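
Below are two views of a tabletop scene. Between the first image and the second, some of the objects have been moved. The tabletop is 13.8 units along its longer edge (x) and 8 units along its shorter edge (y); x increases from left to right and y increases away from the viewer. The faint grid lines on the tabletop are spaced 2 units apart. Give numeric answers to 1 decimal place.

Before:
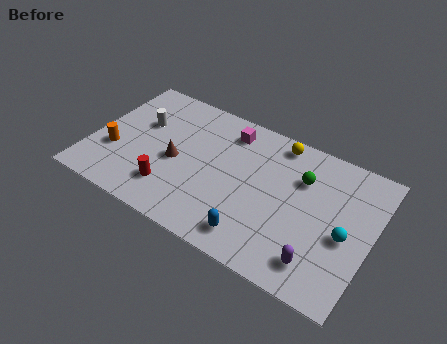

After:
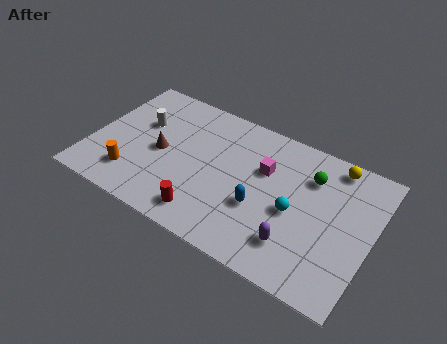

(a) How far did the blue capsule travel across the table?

1.7

The blue capsule was near (8.5, 1.3) before and (8.5, 3.0) after, so it travelled √(0.0² + 1.7²) ≈ 1.7 units.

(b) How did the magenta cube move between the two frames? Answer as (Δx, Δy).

(2.0, -1.4)

The magenta cube started near (6.4, 6.6) and ended near (8.4, 5.2).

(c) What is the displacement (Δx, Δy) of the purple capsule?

(-1.2, 0.4)

From the two frames, the purple capsule sits at roughly (11.6, 1.5) before and (10.4, 1.9) after.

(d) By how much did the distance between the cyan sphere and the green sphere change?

-0.8

Before: roughly 3.2 units apart; after: 2.4. That's 0.8 units closer together.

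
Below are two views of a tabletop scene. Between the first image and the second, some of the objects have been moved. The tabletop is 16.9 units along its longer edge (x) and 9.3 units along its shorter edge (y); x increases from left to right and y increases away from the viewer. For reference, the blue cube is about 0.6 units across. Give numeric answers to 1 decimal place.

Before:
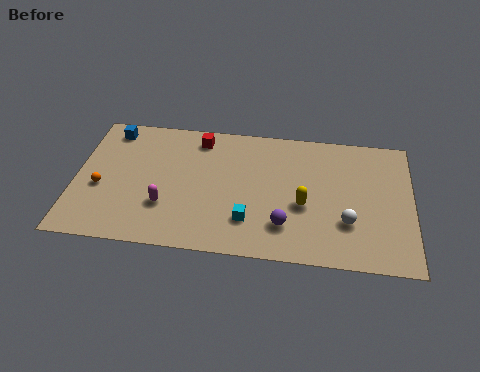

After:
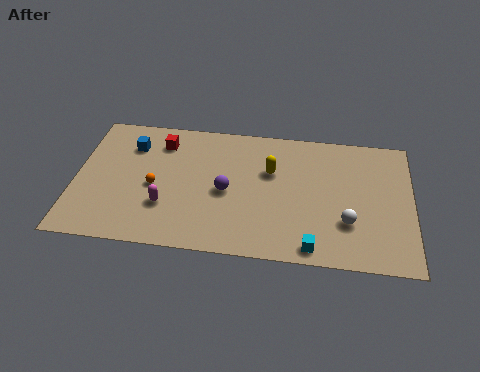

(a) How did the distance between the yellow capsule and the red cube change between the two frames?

-1.0

They were about 6.8 units apart before and 5.8 after — 1.0 units closer together.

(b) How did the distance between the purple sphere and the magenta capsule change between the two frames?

-2.7

The distance was about 6.0 in the first image and 3.3 in the second, so they moved 2.7 units closer together.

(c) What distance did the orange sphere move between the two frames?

2.7

The orange sphere moved from about (1.3, 3.8) to (4.0, 4.2), a distance of √(2.7² + 0.4²) ≈ 2.7.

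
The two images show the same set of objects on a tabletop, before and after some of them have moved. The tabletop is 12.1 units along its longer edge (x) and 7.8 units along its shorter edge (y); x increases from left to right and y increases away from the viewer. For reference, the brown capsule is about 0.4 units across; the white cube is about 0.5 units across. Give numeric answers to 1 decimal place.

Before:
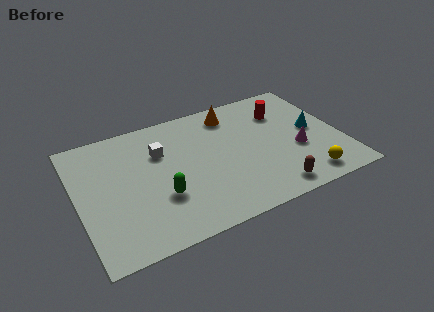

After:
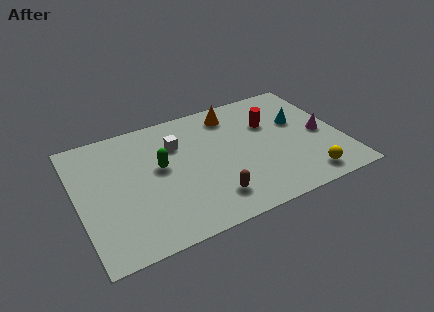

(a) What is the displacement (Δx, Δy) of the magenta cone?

(1.2, 0.6)

From the two frames, the magenta cone sits at roughly (10.0, 3.0) before and (11.2, 3.6) after.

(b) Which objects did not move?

the yellow sphere and the orange cone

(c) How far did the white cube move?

0.8

The white cube moved from about (3.9, 5.3) to (4.7, 5.5), a distance of √(0.8² + 0.2²) ≈ 0.8.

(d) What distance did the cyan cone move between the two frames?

1.0

The cyan cone moved from about (10.9, 4.0) to (10.3, 4.8), a distance of √(0.6² + 0.8²) ≈ 1.0.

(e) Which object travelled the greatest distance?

the brown capsule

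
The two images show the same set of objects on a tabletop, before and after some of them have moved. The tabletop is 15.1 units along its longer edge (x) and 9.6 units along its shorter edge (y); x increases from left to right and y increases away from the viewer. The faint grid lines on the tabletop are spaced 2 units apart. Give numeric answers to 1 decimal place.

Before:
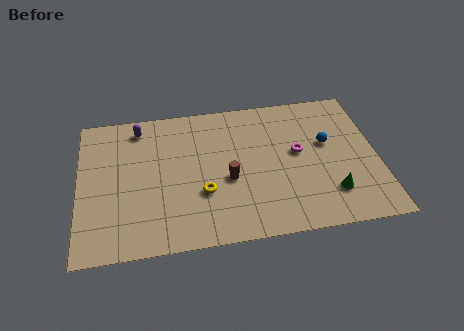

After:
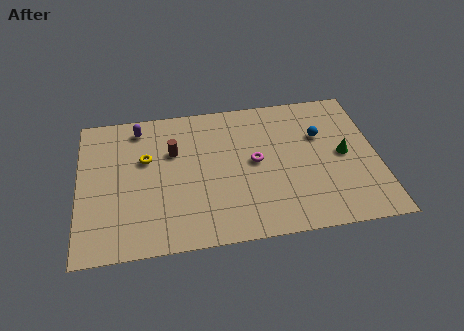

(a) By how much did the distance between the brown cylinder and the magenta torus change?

+0.5

The distance was about 3.8 in the first image and 4.3 in the second, so they moved 0.5 units further apart.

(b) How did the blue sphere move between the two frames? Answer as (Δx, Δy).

(-0.3, 0.6)

The blue sphere started near (12.6, 5.7) and ended near (12.3, 6.3).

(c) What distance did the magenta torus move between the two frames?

2.2

From (11.1, 5.3) to (8.9, 5.0), the magenta torus covered √(2.2² + 0.3²) ≈ 2.2 units.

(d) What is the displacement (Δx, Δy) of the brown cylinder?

(-2.7, 2.3)

From the two frames, the brown cylinder sits at roughly (7.5, 4.0) before and (4.8, 6.3) after.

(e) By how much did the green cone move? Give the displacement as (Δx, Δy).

(0.8, 2.5)

The green cone was at about (12.6, 2.3) and moved to about (13.4, 4.8).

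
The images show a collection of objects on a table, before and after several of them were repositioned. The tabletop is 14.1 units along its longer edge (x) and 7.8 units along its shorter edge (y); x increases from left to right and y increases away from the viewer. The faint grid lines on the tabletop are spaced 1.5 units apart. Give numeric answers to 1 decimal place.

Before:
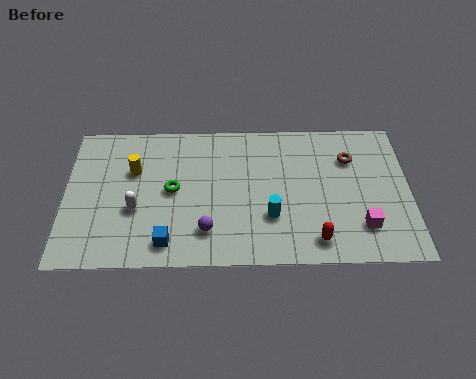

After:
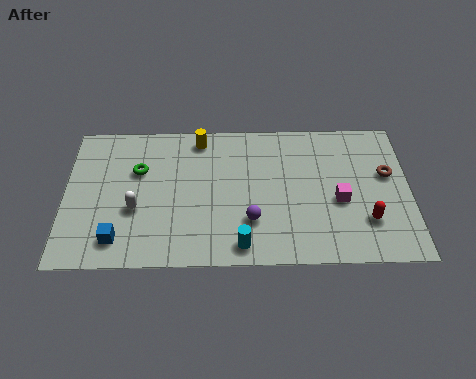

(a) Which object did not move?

the white capsule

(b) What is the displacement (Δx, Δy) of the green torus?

(-1.4, 1.1)

From the two frames, the green torus sits at roughly (4.4, 4.0) before and (3.0, 5.1) after.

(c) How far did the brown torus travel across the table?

1.7

The brown torus moved from about (11.7, 5.6) to (13.2, 4.7), a distance of √(1.5² + 0.9²) ≈ 1.7.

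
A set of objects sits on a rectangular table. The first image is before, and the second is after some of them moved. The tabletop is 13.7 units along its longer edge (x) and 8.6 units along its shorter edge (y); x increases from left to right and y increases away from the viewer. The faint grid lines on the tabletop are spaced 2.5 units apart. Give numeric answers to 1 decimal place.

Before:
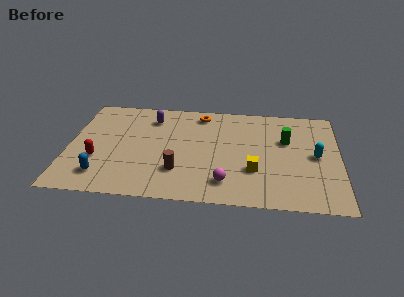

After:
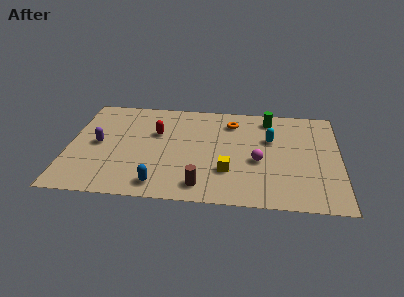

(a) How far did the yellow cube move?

1.3

The yellow cube moved from about (9.4, 2.8) to (8.1, 2.6), a distance of √(1.3² + 0.2²) ≈ 1.3.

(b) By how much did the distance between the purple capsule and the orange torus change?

+4.6

Before: roughly 2.6 units apart; after: 7.2. That's 4.6 units further apart.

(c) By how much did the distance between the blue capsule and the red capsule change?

+3.0

The distance was about 1.3 in the first image and 4.3 in the second, so they moved 3.0 units further apart.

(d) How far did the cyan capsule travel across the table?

2.6

The cyan capsule was near (12.5, 4.3) before and (10.2, 5.5) after, so it travelled √(2.3² + 1.2²) ≈ 2.6 units.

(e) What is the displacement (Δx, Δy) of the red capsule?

(2.9, 2.5)

The red capsule started near (1.5, 3.0) and ended near (4.4, 5.5).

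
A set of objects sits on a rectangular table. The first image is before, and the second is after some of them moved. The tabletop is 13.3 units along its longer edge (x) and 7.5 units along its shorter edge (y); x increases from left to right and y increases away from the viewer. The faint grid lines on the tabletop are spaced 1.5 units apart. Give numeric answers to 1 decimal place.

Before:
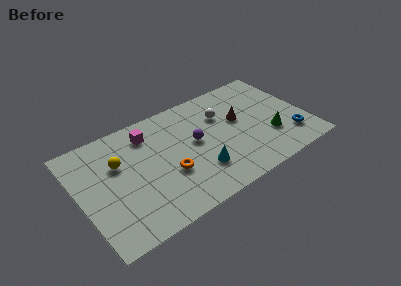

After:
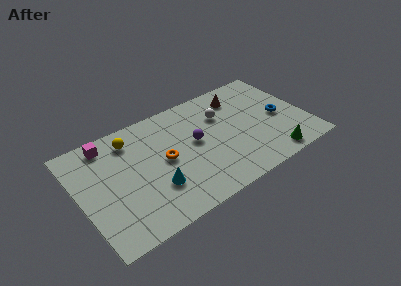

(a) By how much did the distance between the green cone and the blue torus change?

+1.5

Before: roughly 1.3 units apart; after: 2.8. That's 1.5 units further apart.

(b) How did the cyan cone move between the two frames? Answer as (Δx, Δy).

(-2.6, 0.2)

The cyan cone started near (6.7, 2.1) and ended near (4.1, 2.3).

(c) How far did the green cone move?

1.5

The green cone was near (11.0, 2.4) before and (10.8, 0.9) after, so it travelled √(0.2² + 1.5²) ≈ 1.5 units.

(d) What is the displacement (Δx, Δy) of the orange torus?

(-0.1, 1.0)

The orange torus started near (5.0, 2.8) and ended near (4.9, 3.8).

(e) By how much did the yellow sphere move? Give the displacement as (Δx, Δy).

(0.9, 1.2)

The yellow sphere started near (2.4, 4.9) and ended near (3.3, 6.1).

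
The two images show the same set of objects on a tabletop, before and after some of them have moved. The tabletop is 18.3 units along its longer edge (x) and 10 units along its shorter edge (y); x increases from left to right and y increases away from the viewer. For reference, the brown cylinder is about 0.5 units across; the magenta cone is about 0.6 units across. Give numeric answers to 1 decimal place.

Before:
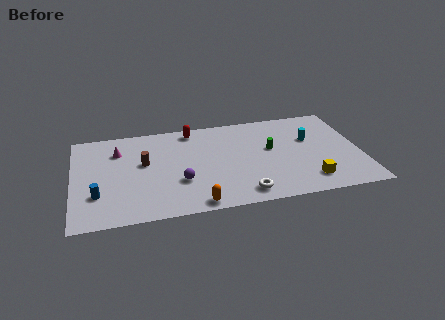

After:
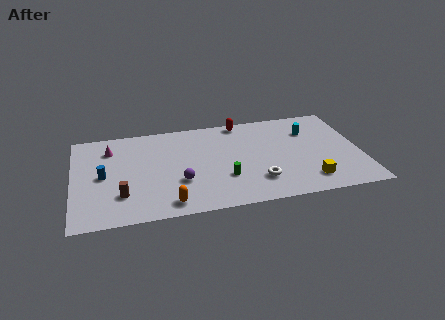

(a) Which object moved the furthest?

the green cylinder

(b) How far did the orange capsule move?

1.7

The orange capsule was near (7.6, 0.9) before and (5.9, 1.3) after, so it travelled √(1.7² + 0.4²) ≈ 1.7 units.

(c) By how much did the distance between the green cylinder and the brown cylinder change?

-1.6

Before: roughly 8.1 units apart; after: 6.5. That's 1.6 units closer together.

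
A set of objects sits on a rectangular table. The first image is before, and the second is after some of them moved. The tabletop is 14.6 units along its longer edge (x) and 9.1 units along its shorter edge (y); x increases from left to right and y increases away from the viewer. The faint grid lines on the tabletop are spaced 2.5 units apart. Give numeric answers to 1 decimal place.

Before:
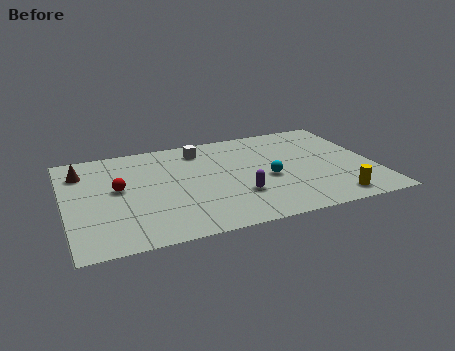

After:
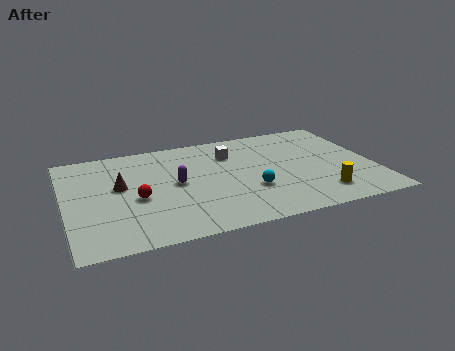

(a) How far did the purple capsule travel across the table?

3.4

The purple capsule was near (8.0, 2.8) before and (5.2, 4.7) after, so it travelled √(2.8² + 1.9²) ≈ 3.4 units.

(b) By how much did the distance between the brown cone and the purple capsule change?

-5.6

They were about 8.2 units apart before and 2.6 after — 5.6 units closer together.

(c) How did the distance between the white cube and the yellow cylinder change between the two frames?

-2.3

They were about 8.5 units apart before and 6.2 after — 2.3 units closer together.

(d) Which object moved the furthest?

the purple capsule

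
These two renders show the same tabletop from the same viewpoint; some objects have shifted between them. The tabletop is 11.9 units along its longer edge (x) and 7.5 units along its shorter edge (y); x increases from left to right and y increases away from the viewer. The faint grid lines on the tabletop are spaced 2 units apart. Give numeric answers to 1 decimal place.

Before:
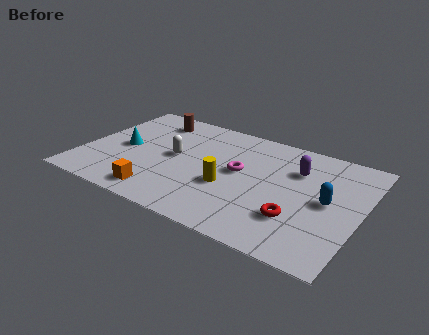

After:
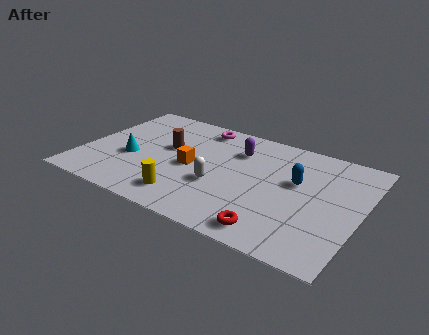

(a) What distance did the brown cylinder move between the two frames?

2.1

From (2.5, 6.2) to (3.5, 4.4), the brown cylinder covered √(1.0² + 1.8²) ≈ 2.1 units.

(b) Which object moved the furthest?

the magenta torus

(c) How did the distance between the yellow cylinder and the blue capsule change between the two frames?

+1.1

They were about 4.2 units apart before and 5.3 after — 1.1 units further apart.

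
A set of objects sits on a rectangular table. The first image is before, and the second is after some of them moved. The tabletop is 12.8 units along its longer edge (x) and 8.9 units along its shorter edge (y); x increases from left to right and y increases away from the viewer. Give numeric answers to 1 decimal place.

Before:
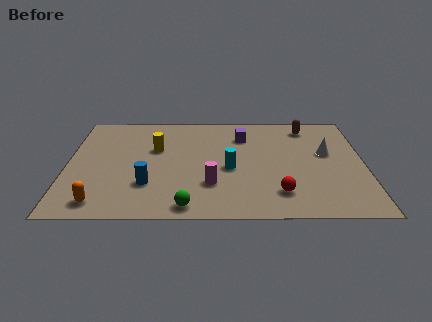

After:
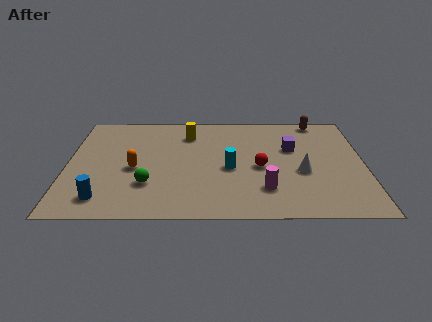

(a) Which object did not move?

the cyan cylinder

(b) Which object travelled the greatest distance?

the orange capsule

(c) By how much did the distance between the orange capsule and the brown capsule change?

-1.9

They were about 10.9 units apart before and 9.0 after — 1.9 units closer together.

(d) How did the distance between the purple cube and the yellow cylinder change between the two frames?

+0.7

Before: roughly 4.0 units apart; after: 4.7. That's 0.7 units further apart.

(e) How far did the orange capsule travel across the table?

3.0

The orange capsule moved from about (1.5, 1.2) to (2.9, 3.9), a distance of √(1.4² + 2.7²) ≈ 3.0.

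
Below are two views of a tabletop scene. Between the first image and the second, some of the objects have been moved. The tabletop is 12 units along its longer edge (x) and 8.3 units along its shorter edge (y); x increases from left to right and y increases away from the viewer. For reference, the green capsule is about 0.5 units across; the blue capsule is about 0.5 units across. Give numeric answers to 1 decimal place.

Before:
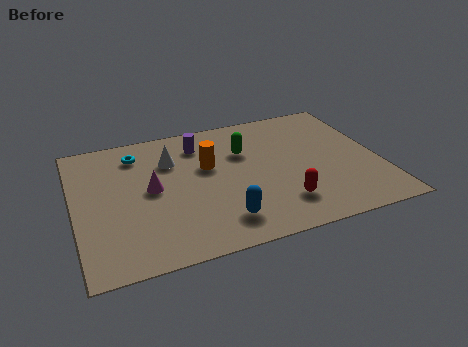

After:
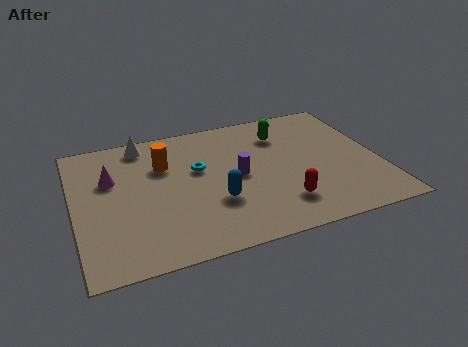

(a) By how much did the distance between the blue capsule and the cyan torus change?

-3.6

Before: roughly 5.9 units apart; after: 2.3. That's 3.6 units closer together.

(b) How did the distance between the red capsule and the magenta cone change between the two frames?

+1.8

They were about 5.5 units apart before and 7.3 after — 1.8 units further apart.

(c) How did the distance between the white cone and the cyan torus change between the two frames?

+1.5

They were about 1.5 units apart before and 3.0 after — 1.5 units further apart.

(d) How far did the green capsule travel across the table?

1.7

From (6.8, 5.6) to (8.4, 6.3), the green capsule covered √(1.6² + 0.7²) ≈ 1.7 units.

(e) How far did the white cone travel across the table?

1.7

From (3.9, 5.9) to (2.9, 7.3), the white cone covered √(1.0² + 1.4²) ≈ 1.7 units.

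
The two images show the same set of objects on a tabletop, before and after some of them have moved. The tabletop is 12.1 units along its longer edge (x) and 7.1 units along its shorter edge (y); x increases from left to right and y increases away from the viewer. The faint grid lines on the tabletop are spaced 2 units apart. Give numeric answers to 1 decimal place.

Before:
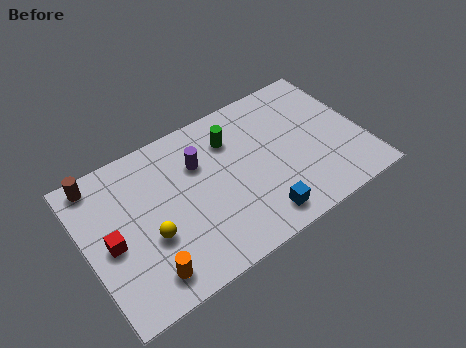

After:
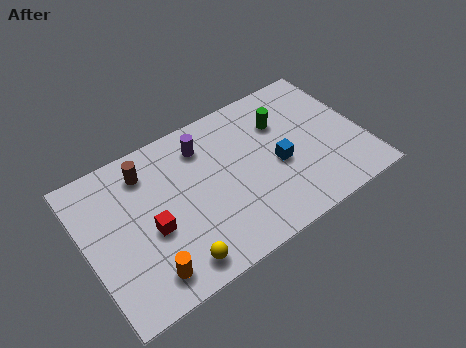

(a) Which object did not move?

the orange cylinder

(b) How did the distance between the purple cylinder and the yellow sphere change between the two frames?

+1.7

They were about 3.3 units apart before and 5.0 after — 1.7 units further apart.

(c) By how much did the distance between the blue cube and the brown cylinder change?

-2.1

Before: roughly 8.1 units apart; after: 6.0. That's 2.1 units closer together.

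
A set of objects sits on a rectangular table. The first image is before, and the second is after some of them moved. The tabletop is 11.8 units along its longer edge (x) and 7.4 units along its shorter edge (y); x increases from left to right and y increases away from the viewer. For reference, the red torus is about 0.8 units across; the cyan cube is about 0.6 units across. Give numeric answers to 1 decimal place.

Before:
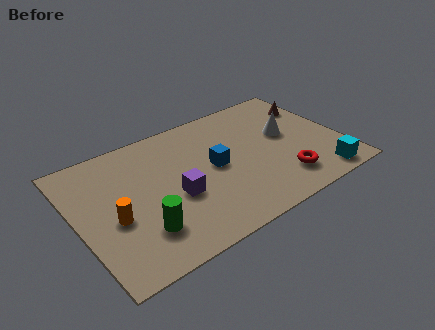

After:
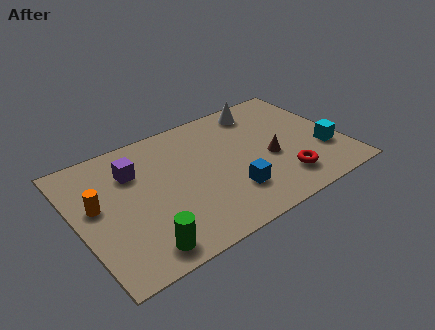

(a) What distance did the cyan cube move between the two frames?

1.6

From (10.4, 0.9) to (10.9, 2.4), the cyan cube covered √(0.5² + 1.5²) ≈ 1.6 units.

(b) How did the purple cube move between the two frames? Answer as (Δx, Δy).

(-1.5, 2.3)

The purple cube started near (4.2, 3.0) and ended near (2.7, 5.3).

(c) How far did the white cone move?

2.2

From (9.5, 4.2) to (8.7, 6.3), the white cone covered √(0.8² + 2.1²) ≈ 2.2 units.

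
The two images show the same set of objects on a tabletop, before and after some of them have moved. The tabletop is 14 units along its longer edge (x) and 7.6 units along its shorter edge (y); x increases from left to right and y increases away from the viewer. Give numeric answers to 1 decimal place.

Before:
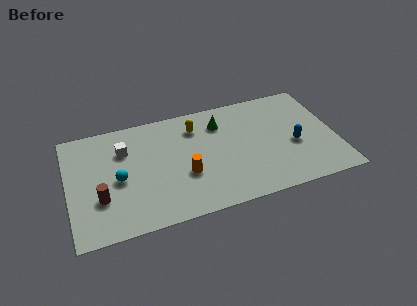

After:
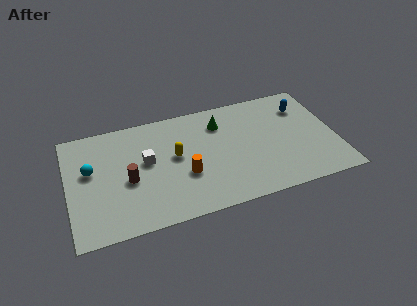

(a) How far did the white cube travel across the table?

1.6

The white cube was near (3.0, 5.4) before and (4.1, 4.3) after, so it travelled √(1.1² + 1.1²) ≈ 1.6 units.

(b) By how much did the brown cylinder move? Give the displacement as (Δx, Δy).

(1.5, 0.8)

The brown cylinder started near (1.6, 2.5) and ended near (3.1, 3.3).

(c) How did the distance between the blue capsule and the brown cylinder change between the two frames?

-0.5

They were about 10.2 units apart before and 9.7 after — 0.5 units closer together.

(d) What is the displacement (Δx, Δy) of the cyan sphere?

(-1.4, 1.0)

The cyan sphere was at about (2.6, 3.5) and moved to about (1.2, 4.5).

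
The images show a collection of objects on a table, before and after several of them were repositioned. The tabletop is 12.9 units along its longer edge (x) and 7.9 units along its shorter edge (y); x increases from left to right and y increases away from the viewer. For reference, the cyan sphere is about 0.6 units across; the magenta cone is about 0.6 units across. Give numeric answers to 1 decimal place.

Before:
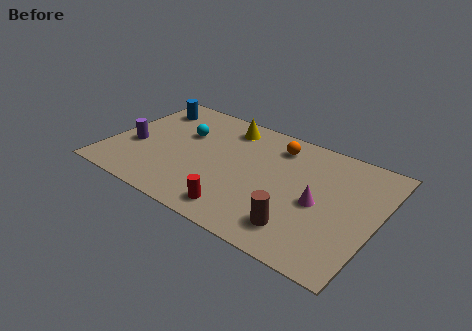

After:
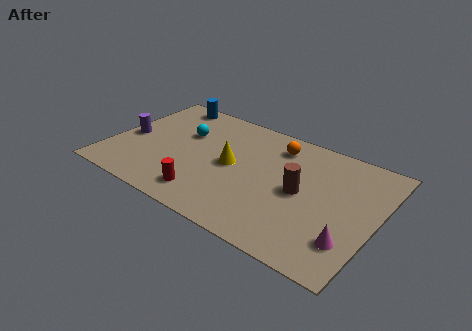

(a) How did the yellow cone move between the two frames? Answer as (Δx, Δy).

(0.7, -2.6)

The yellow cone was at about (5.2, 6.6) and moved to about (5.9, 4.0).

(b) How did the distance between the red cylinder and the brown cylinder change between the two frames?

+2.1

Before: roughly 2.8 units apart; after: 4.9. That's 2.1 units further apart.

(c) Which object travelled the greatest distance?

the yellow cone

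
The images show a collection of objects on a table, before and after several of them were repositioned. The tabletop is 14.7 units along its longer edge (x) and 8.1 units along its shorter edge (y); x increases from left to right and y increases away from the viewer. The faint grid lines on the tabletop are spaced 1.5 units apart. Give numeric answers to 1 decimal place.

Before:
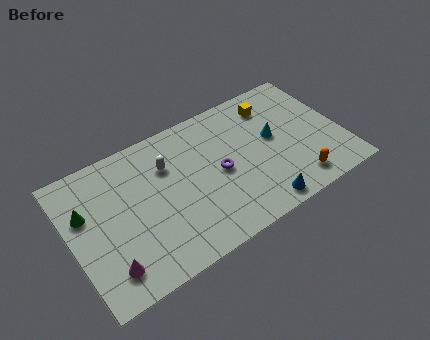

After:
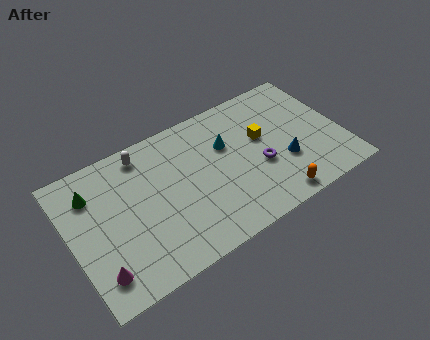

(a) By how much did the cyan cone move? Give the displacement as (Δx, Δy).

(-2.5, 0.8)

The cyan cone was at about (11.1, 4.5) and moved to about (8.6, 5.3).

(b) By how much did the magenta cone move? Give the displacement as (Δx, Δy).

(-0.5, 0.0)

The magenta cone started near (1.6, 1.6) and ended near (1.1, 1.6).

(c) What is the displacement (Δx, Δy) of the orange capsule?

(-1.3, -0.4)

The orange capsule was at about (11.8, 1.3) and moved to about (10.5, 0.9).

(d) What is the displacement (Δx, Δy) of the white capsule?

(-1.1, 1.3)

From the two frames, the white capsule sits at roughly (5.4, 5.7) before and (4.3, 7.0) after.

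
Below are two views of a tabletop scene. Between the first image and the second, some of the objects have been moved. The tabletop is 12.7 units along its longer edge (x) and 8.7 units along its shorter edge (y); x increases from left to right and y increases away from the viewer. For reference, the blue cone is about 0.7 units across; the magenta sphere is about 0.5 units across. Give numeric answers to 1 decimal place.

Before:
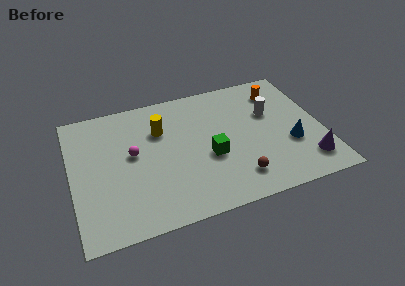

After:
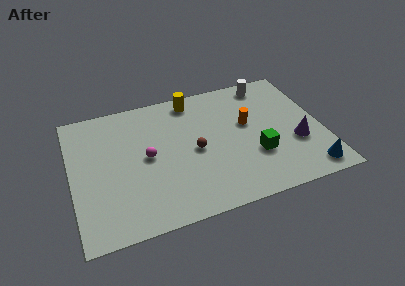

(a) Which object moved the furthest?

the brown sphere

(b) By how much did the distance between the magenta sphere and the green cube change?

+1.6

Before: roughly 4.0 units apart; after: 5.6. That's 1.6 units further apart.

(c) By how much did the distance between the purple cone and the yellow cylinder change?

-1.6

The distance was about 8.3 in the first image and 6.7 in the second, so they moved 1.6 units closer together.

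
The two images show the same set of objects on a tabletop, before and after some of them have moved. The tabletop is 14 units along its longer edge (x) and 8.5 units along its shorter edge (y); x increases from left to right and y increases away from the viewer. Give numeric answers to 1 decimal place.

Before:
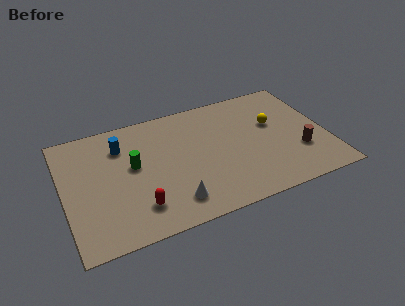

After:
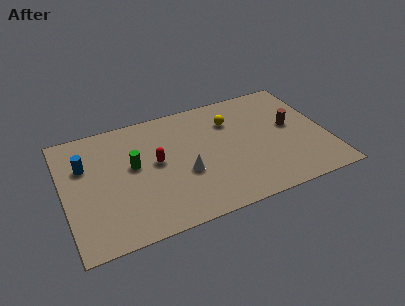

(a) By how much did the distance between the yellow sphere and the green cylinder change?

-2.0

They were about 7.6 units apart before and 5.6 after — 2.0 units closer together.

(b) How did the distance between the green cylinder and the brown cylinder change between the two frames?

-0.4

Before: roughly 8.9 units apart; after: 8.5. That's 0.4 units closer together.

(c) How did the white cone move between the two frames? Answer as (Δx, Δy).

(0.8, 1.7)

The white cone started near (5.5, 1.6) and ended near (6.3, 3.3).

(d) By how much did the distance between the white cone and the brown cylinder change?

-0.9

The distance was about 7.0 in the first image and 6.1 in the second, so they moved 0.9 units closer together.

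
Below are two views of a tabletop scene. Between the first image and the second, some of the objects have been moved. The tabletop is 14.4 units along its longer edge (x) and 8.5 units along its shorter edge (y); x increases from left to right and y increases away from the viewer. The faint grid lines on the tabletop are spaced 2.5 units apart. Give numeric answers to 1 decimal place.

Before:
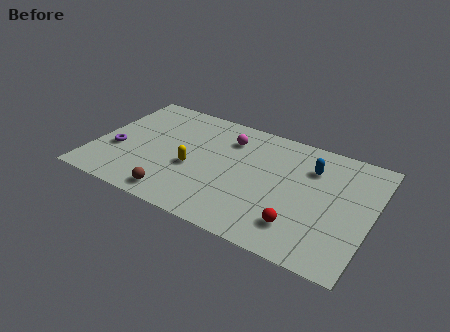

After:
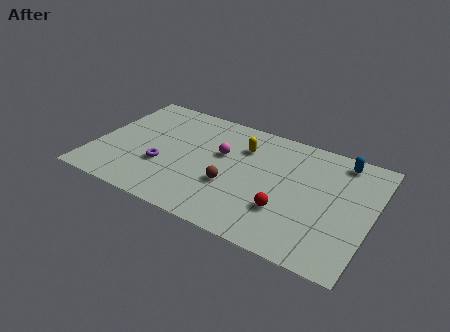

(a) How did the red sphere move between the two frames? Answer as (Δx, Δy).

(-0.8, 0.7)

The red sphere started near (11.0, 1.9) and ended near (10.2, 2.6).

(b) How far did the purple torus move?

2.5

The purple torus was near (1.2, 3.2) before and (3.7, 3.0) after, so it travelled √(2.5² + 0.2²) ≈ 2.5 units.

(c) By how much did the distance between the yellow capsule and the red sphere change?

-1.5

Before: roughly 6.0 units apart; after: 4.5. That's 1.5 units closer together.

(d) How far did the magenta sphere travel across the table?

1.3

The magenta sphere moved from about (6.7, 6.5) to (6.5, 5.2), a distance of √(0.2² + 1.3²) ≈ 1.3.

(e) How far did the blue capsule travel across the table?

1.8

The blue capsule moved from about (11.1, 6.2) to (12.5, 7.4), a distance of √(1.4² + 1.2²) ≈ 1.8.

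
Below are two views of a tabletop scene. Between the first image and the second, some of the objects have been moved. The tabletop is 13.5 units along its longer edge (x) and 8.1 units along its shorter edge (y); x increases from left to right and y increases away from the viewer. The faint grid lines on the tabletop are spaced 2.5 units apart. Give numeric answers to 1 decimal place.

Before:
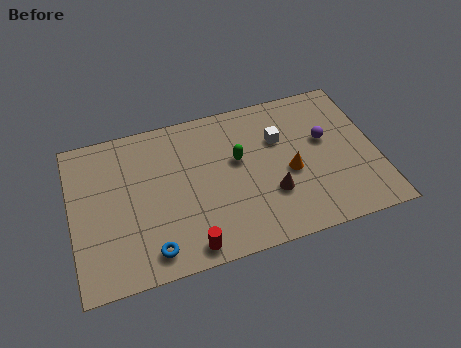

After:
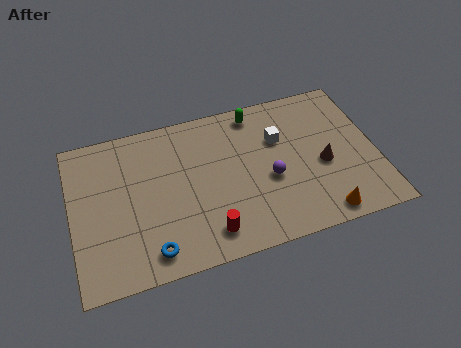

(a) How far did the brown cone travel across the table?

2.6

From (8.7, 2.6) to (11.1, 3.5), the brown cone covered √(2.4² + 0.9²) ≈ 2.6 units.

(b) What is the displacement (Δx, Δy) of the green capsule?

(1.0, 2.3)

The green capsule started near (7.4, 4.8) and ended near (8.4, 7.1).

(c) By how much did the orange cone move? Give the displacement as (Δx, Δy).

(1.2, -2.6)

The orange cone was at about (9.6, 3.5) and moved to about (10.8, 0.9).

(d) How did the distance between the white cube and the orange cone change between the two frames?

+2.8

They were about 1.9 units apart before and 4.7 after — 2.8 units further apart.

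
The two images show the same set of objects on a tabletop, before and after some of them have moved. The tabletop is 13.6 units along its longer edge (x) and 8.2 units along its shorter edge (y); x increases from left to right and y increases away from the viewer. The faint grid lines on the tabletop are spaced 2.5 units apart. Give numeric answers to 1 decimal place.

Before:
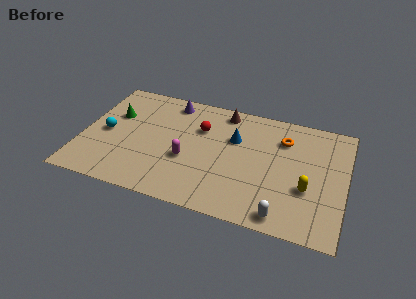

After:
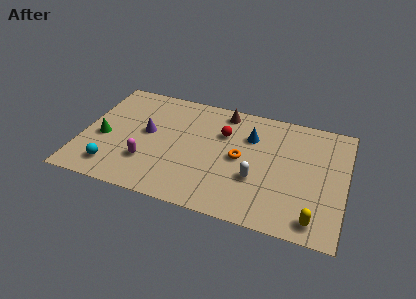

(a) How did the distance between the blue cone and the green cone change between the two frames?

+1.5

They were about 6.3 units apart before and 7.8 after — 1.5 units further apart.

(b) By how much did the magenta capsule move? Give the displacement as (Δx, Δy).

(-2.0, -0.8)

The magenta capsule started near (5.5, 3.2) and ended near (3.5, 2.4).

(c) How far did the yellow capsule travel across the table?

2.0

The yellow capsule was near (11.7, 3.0) before and (12.2, 1.1) after, so it travelled √(0.5² + 1.9²) ≈ 2.0 units.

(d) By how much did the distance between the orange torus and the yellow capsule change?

+1.6

The distance was about 3.4 in the first image and 5.0 in the second, so they moved 1.6 units further apart.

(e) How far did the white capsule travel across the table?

2.5

From (10.6, 0.9) to (9.1, 2.9), the white capsule covered √(1.5² + 2.0²) ≈ 2.5 units.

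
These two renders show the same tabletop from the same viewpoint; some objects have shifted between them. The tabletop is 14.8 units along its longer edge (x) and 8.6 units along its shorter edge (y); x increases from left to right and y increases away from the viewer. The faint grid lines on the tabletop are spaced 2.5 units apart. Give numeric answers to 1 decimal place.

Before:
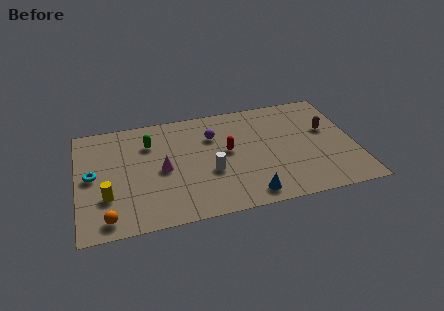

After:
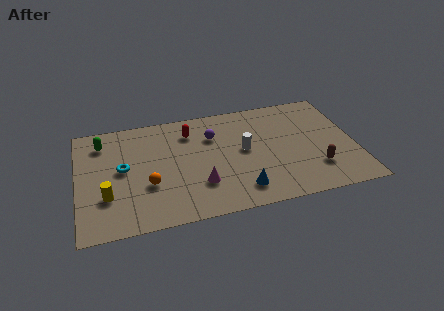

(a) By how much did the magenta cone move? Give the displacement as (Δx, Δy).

(1.9, -1.6)

The magenta cone was at about (4.5, 4.1) and moved to about (6.4, 2.5).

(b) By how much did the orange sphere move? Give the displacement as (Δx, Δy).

(2.2, 2.0)

The orange sphere was at about (1.5, 1.1) and moved to about (3.7, 3.1).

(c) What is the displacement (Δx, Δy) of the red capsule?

(-1.9, 2.0)

From the two frames, the red capsule sits at roughly (8.0, 4.7) before and (6.1, 6.7) after.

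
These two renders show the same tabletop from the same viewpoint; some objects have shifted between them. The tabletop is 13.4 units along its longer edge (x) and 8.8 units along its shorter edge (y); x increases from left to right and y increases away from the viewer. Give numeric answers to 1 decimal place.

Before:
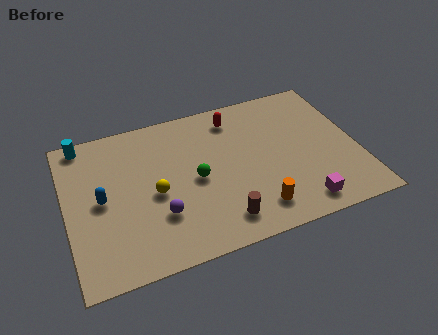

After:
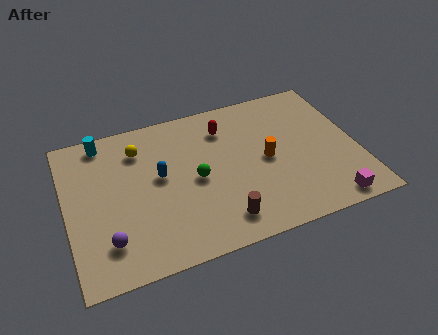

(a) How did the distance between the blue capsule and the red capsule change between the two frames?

-3.3

Before: roughly 7.0 units apart; after: 3.7. That's 3.3 units closer together.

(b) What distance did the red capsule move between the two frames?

0.7

The red capsule was near (8.0, 7.3) before and (7.5, 6.8) after, so it travelled √(0.5² + 0.5²) ≈ 0.7 units.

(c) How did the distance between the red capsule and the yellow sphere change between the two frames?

-1.2

The distance was about 5.2 in the first image and 4.0 in the second, so they moved 1.2 units closer together.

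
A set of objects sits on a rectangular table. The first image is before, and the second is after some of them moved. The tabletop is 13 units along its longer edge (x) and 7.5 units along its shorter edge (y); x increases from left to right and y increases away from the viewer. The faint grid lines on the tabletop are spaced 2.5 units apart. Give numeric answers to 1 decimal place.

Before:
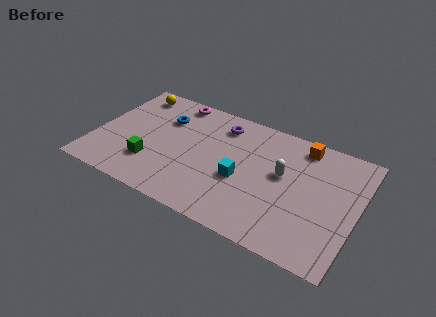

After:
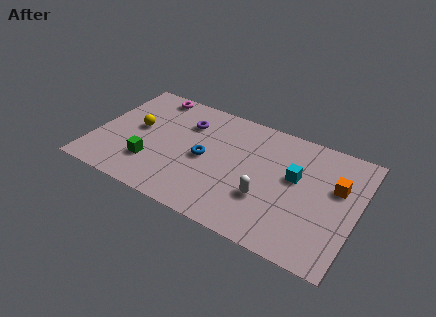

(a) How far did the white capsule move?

1.9

From (9.3, 4.3) to (8.7, 2.5), the white capsule covered √(0.6² + 1.8²) ≈ 1.9 units.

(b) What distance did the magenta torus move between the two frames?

1.2

The magenta torus moved from about (3.5, 6.7) to (2.3, 6.7), a distance of √(1.2² + 0.0²) ≈ 1.2.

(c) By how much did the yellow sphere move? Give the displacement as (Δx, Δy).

(0.6, -2.3)

From the two frames, the yellow sphere sits at roughly (1.4, 6.4) before and (2.0, 4.1) after.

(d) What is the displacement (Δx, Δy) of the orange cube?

(1.9, -1.8)

From the two frames, the orange cube sits at roughly (10.0, 6.5) before and (11.9, 4.7) after.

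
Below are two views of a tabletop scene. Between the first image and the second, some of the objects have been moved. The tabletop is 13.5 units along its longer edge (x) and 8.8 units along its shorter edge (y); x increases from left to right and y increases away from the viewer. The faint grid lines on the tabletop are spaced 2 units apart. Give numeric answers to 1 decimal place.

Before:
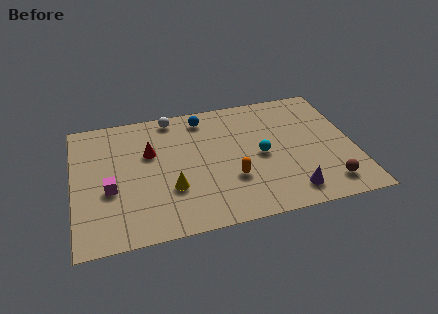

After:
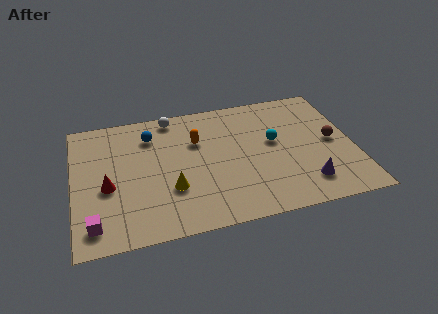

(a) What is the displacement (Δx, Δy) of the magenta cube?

(-0.8, -2.1)

The magenta cube started near (1.7, 3.5) and ended near (0.9, 1.4).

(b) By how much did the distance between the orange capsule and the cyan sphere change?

+1.8

The distance was about 2.0 in the first image and 3.8 in the second, so they moved 1.8 units further apart.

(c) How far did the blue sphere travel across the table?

2.7

From (6.4, 7.5) to (3.8, 6.8), the blue sphere covered √(2.6² + 0.7²) ≈ 2.7 units.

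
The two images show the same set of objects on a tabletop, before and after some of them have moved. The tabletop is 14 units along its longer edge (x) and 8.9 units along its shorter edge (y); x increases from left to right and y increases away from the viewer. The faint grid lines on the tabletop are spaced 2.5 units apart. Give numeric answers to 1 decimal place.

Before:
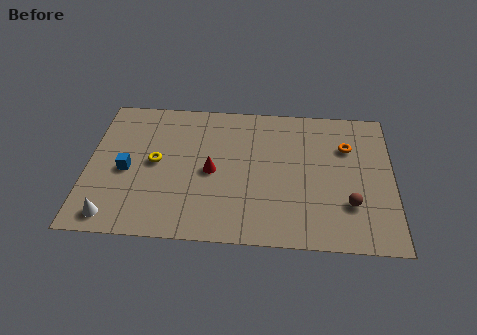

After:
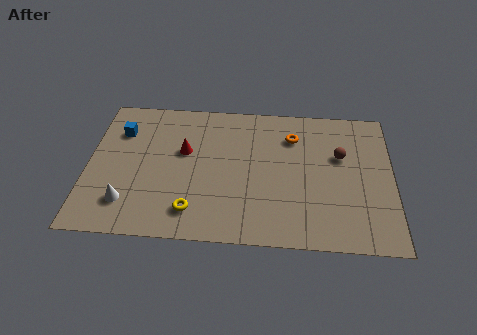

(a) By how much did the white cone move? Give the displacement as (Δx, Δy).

(0.6, 0.9)

From the two frames, the white cone sits at roughly (1.3, 1.1) before and (1.9, 2.0) after.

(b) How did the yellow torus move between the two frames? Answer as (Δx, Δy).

(1.8, -2.9)

The yellow torus was at about (3.1, 4.6) and moved to about (4.9, 1.7).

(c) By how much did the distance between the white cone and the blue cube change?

+1.6

They were about 2.9 units apart before and 4.5 after — 1.6 units further apart.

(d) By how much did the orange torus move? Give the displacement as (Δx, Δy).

(-2.5, 0.5)

From the two frames, the orange torus sits at roughly (11.9, 6.2) before and (9.4, 6.7) after.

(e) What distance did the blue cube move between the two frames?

2.5

The blue cube was near (1.8, 4.0) before and (1.4, 6.5) after, so it travelled √(0.4² + 2.5²) ≈ 2.5 units.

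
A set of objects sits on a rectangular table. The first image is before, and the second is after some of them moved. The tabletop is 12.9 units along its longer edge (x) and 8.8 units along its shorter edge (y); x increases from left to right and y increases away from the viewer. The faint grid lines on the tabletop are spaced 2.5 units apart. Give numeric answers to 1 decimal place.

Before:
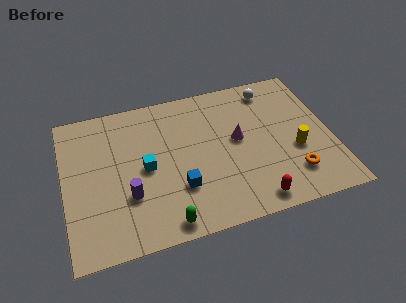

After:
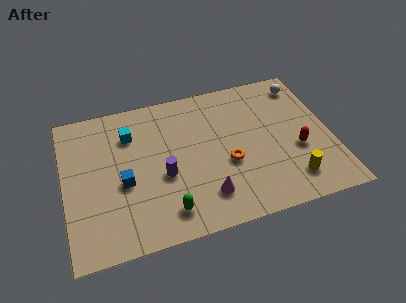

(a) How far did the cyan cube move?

2.3

The cyan cube was near (3.9, 4.3) before and (3.3, 6.5) after, so it travelled √(0.6² + 2.2²) ≈ 2.3 units.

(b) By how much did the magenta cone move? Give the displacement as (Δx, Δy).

(-1.8, -2.9)

The magenta cone was at about (8.4, 4.8) and moved to about (6.6, 1.9).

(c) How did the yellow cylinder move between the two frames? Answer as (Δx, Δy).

(-0.4, -1.7)

From the two frames, the yellow cylinder sits at roughly (11.1, 3.4) before and (10.7, 1.7) after.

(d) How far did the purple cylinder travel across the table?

1.8

The purple cylinder was near (3.0, 2.9) before and (4.7, 3.6) after, so it travelled √(1.7² + 0.7²) ≈ 1.8 units.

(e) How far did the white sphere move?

1.6

The white sphere was near (10.3, 7.5) before and (11.9, 7.4) after, so it travelled √(1.6² + 0.1²) ≈ 1.6 units.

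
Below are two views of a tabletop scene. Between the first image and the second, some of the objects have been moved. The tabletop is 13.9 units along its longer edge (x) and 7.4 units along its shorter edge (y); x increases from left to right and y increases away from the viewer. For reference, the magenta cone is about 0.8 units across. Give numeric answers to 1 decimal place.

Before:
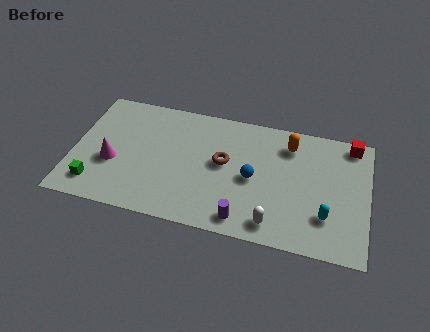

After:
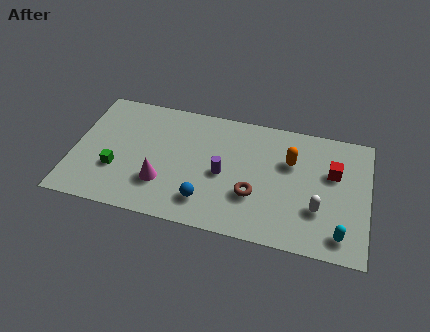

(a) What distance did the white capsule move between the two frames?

2.4

From (9.6, 1.1) to (11.6, 2.4), the white capsule covered √(2.0² + 1.3²) ≈ 2.4 units.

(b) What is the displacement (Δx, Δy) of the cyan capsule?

(0.7, -0.9)

From the two frames, the cyan capsule sits at roughly (12.0, 2.1) before and (12.7, 1.2) after.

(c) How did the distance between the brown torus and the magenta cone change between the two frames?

-1.0

Before: roughly 5.3 units apart; after: 4.3. That's 1.0 units closer together.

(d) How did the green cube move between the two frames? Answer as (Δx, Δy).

(0.9, 1.1)

The green cube was at about (1.2, 1.4) and moved to about (2.1, 2.5).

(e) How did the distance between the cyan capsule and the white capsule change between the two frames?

-1.0

They were about 2.6 units apart before and 1.6 after — 1.0 units closer together.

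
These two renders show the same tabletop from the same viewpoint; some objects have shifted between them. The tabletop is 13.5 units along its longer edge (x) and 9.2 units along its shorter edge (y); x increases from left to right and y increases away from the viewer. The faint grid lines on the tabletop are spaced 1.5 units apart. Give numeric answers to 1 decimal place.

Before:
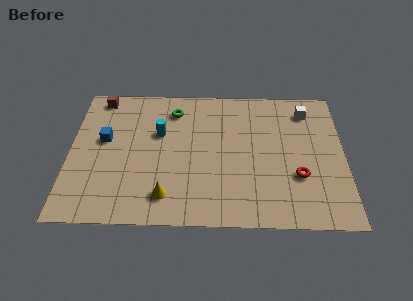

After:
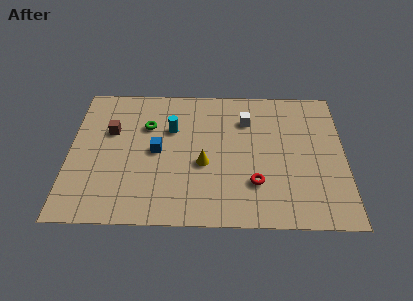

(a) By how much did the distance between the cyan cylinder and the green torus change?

-0.5

Before: roughly 1.7 units apart; after: 1.2. That's 0.5 units closer together.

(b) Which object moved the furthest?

the white cube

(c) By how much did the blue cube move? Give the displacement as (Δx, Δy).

(2.6, -0.7)

The blue cube was at about (1.7, 5.3) and moved to about (4.3, 4.6).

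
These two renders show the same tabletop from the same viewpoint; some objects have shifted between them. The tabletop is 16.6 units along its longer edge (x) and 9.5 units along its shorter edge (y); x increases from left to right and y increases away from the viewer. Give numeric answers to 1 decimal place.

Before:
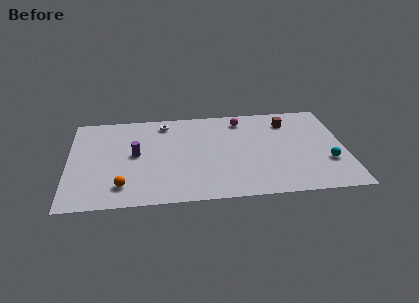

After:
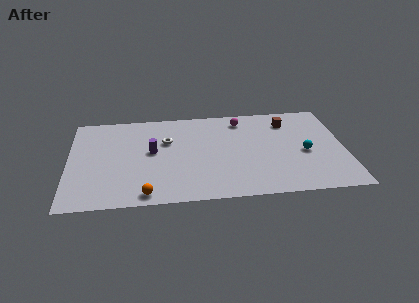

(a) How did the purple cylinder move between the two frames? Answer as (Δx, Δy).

(1.0, 0.2)

The purple cylinder started near (4.0, 5.0) and ended near (5.0, 5.2).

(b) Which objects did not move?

the magenta sphere and the brown cube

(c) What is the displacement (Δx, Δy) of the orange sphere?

(1.4, -0.9)

The orange sphere started near (3.2, 1.9) and ended near (4.6, 1.0).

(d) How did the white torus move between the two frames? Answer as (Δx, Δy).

(0.1, -1.9)

The white torus started near (5.8, 8.1) and ended near (5.9, 6.2).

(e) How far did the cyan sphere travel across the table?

1.7

From (15.5, 3.1) to (14.2, 4.2), the cyan sphere covered √(1.3² + 1.1²) ≈ 1.7 units.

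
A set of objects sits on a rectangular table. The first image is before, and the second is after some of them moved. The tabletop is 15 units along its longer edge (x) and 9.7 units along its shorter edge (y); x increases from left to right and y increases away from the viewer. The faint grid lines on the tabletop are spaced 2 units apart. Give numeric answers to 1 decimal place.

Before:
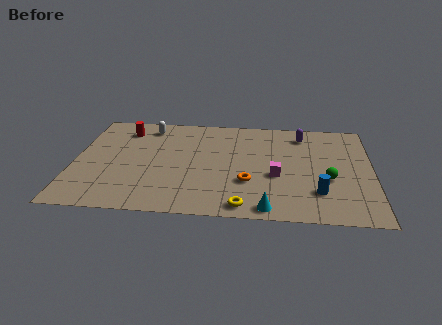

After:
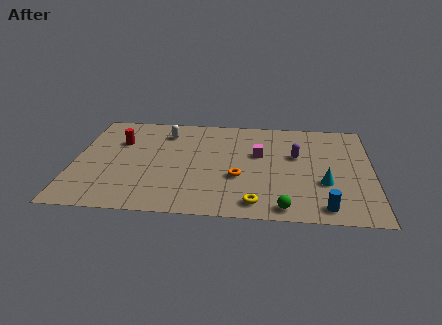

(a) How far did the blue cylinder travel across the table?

1.3

From (12.3, 2.5) to (12.6, 1.2), the blue cylinder covered √(0.3² + 1.3²) ≈ 1.3 units.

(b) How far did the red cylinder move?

1.2

The red cylinder was near (2.4, 7.8) before and (2.2, 6.6) after, so it travelled √(0.2² + 1.2²) ≈ 1.2 units.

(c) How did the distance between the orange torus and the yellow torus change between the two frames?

+0.3

Before: roughly 2.2 units apart; after: 2.5. That's 0.3 units further apart.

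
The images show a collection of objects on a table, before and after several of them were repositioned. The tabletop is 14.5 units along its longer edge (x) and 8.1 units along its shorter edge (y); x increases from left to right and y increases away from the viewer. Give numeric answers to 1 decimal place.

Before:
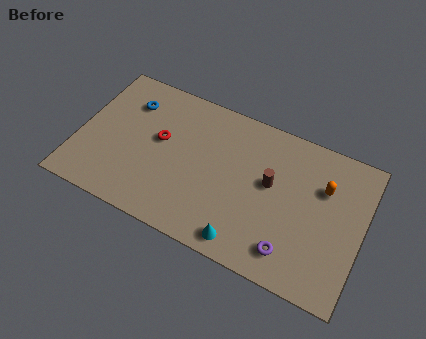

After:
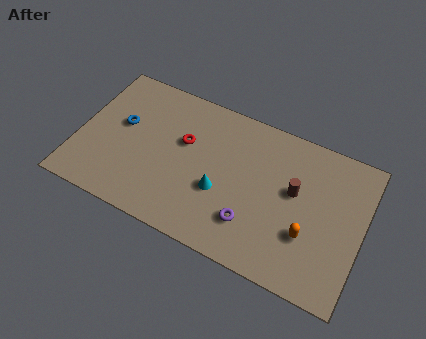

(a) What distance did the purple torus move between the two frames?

2.2

The purple torus moved from about (11.2, 1.5) to (9.1, 2.1), a distance of √(2.1² + 0.6²) ≈ 2.2.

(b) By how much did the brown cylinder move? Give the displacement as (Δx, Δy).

(1.2, 0.1)

The brown cylinder was at about (9.8, 4.6) and moved to about (11.0, 4.7).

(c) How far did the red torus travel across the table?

1.3

From (4.1, 4.6) to (5.3, 5.0), the red torus covered √(1.2² + 0.4²) ≈ 1.3 units.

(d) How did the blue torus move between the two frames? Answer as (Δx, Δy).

(-0.2, -1.4)

The blue torus was at about (2.3, 6.1) and moved to about (2.1, 4.7).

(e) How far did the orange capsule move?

2.8

From (12.4, 5.5) to (11.9, 2.7), the orange capsule covered √(0.5² + 2.8²) ≈ 2.8 units.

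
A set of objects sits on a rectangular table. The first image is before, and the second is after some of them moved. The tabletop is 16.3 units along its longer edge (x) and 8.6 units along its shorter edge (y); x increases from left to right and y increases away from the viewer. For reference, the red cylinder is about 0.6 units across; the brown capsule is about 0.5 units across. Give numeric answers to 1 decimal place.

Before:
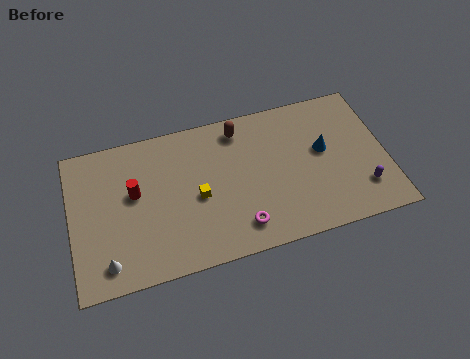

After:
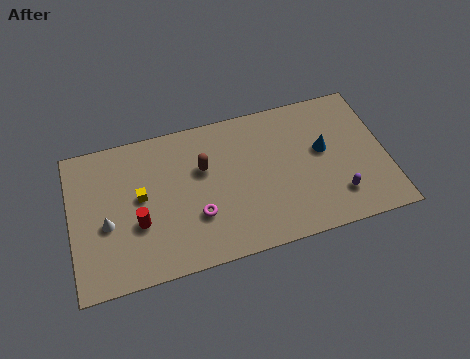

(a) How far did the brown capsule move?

2.7

The brown capsule was near (8.9, 7.3) before and (6.9, 5.5) after, so it travelled √(2.0² + 1.8²) ≈ 2.7 units.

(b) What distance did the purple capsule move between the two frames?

1.3

From (14.9, 2.1) to (13.6, 2.0), the purple capsule covered √(1.3² + 0.1²) ≈ 1.3 units.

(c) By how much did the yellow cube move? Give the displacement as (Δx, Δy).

(-2.9, 0.8)

From the two frames, the yellow cube sits at roughly (6.5, 3.9) before and (3.6, 4.7) after.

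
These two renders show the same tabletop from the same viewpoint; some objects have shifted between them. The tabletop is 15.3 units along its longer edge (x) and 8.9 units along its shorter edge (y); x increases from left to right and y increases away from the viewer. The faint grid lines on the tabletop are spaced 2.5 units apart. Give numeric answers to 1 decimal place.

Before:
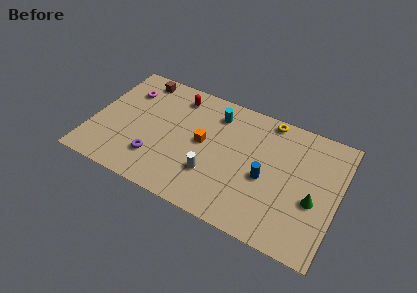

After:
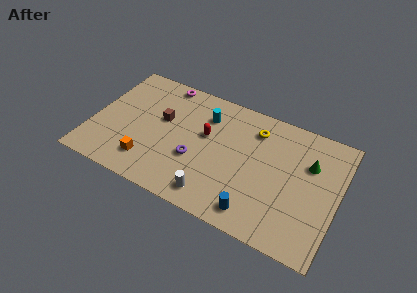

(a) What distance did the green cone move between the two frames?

2.5

From (13.9, 3.6) to (13.4, 6.0), the green cone covered √(0.5² + 2.4²) ≈ 2.5 units.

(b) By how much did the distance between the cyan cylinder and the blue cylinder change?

+1.9

The distance was about 4.7 in the first image and 6.6 in the second, so they moved 1.9 units further apart.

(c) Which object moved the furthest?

the orange cube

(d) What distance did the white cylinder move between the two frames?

1.4

From (7.7, 2.7) to (8.0, 1.3), the white cylinder covered √(0.3² + 1.4²) ≈ 1.4 units.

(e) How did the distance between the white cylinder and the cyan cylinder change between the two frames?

+1.1

The distance was about 4.4 in the first image and 5.5 in the second, so they moved 1.1 units further apart.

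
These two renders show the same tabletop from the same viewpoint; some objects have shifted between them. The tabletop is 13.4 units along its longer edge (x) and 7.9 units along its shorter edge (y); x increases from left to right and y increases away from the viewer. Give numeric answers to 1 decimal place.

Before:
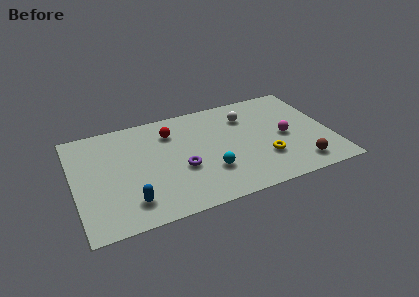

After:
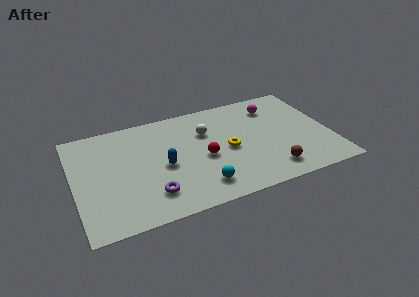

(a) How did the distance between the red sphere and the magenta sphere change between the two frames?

-1.4

The distance was about 6.2 in the first image and 4.8 in the second, so they moved 1.4 units closer together.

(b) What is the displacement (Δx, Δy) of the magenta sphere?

(-0.3, 2.5)

The magenta sphere started near (11.0, 3.7) and ended near (10.7, 6.2).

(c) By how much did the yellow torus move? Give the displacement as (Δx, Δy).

(-1.8, 1.3)

The yellow torus started near (9.8, 2.4) and ended near (8.0, 3.7).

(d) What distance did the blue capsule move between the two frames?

2.8

The blue capsule was near (2.7, 1.6) before and (4.6, 3.6) after, so it travelled √(1.9² + 2.0²) ≈ 2.8 units.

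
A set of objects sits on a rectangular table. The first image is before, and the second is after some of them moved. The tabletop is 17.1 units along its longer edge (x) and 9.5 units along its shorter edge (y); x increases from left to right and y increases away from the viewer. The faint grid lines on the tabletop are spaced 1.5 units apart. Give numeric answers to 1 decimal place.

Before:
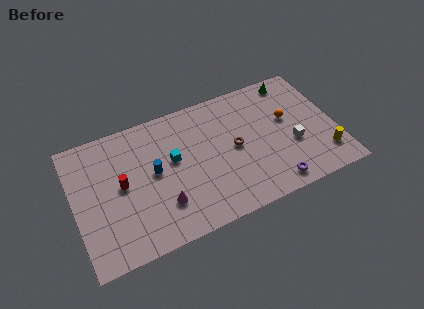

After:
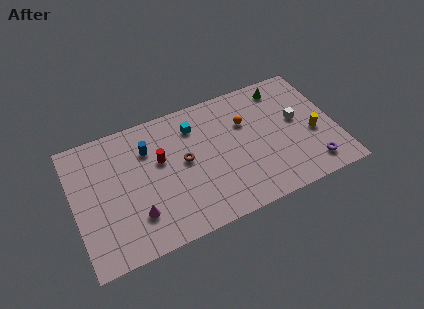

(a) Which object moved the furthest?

the brown torus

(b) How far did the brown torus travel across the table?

3.3

The brown torus moved from about (10.5, 4.8) to (7.2, 5.1), a distance of √(3.3² + 0.3²) ≈ 3.3.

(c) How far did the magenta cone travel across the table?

1.7

From (5.5, 2.6) to (3.8, 2.5), the magenta cone covered √(1.7² + 0.1²) ≈ 1.7 units.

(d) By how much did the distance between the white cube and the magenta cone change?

+2.5

The distance was about 8.8 in the first image and 11.3 in the second, so they moved 2.5 units further apart.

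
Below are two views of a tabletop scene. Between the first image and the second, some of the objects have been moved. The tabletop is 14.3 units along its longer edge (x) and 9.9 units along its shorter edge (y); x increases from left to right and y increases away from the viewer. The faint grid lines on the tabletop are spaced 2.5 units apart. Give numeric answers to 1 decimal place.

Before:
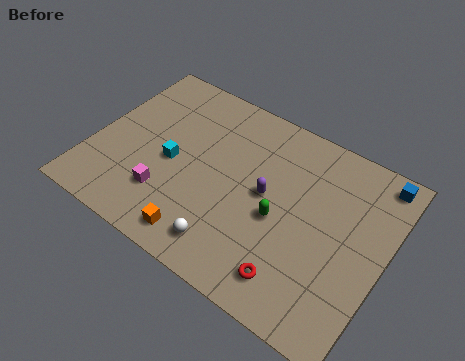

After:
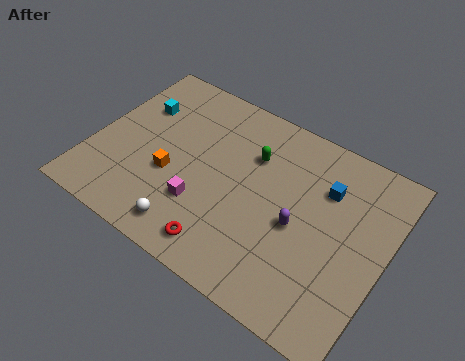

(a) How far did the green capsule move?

3.2

The green capsule moved from about (9.3, 4.3) to (7.5, 6.9), a distance of √(1.8² + 2.6²) ≈ 3.2.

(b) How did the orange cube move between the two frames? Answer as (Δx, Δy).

(-2.0, 2.5)

From the two frames, the orange cube sits at roughly (6.0, 1.3) before and (4.0, 3.8) after.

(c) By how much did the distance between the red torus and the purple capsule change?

+0.3

Before: roughly 4.0 units apart; after: 4.3. That's 0.3 units further apart.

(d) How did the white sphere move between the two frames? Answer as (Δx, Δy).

(-1.9, -0.2)

The white sphere started near (7.3, 1.6) and ended near (5.4, 1.4).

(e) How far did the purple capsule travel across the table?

1.9

The purple capsule moved from about (8.5, 5.2) to (10.2, 4.4), a distance of √(1.7² + 0.8²) ≈ 1.9.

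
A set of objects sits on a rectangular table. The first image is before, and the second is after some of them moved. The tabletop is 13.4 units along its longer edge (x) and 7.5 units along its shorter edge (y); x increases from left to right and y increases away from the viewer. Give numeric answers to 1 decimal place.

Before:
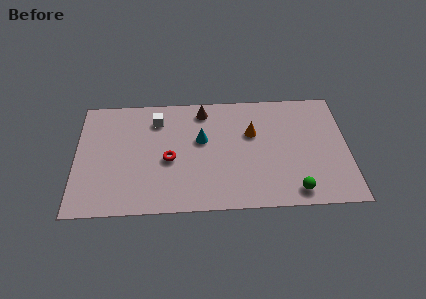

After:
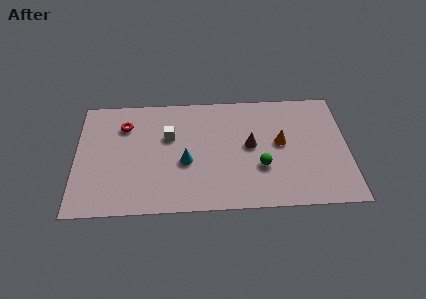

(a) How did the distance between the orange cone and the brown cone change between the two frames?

-1.4

They were about 2.9 units apart before and 1.5 after — 1.4 units closer together.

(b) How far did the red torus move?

3.2

The red torus moved from about (4.6, 3.3) to (2.4, 5.6), a distance of √(2.2² + 2.3²) ≈ 3.2.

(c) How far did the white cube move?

1.3

The white cube moved from about (4.0, 5.9) to (4.6, 4.8), a distance of √(0.6² + 1.1²) ≈ 1.3.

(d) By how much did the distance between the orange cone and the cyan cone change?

+2.3

The distance was about 2.5 in the first image and 4.8 in the second, so they moved 2.3 units further apart.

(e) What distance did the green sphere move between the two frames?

2.3

The green sphere moved from about (10.7, 1.0) to (9.1, 2.6), a distance of √(1.6² + 1.6²) ≈ 2.3.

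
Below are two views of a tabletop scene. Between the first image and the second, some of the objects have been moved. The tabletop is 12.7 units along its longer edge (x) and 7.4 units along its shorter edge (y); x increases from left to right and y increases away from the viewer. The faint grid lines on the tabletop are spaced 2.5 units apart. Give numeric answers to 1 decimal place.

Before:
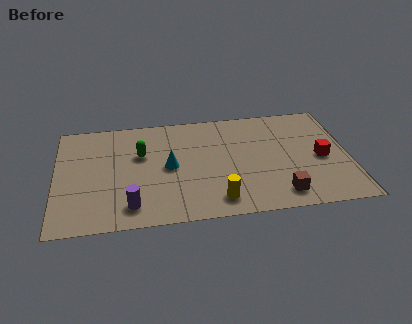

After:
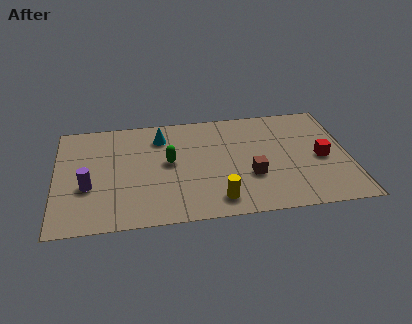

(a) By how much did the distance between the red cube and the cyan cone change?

+0.7

Before: roughly 6.6 units apart; after: 7.3. That's 0.7 units further apart.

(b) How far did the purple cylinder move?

2.3

From (3.2, 1.3) to (1.4, 2.8), the purple cylinder covered √(1.8² + 1.5²) ≈ 2.3 units.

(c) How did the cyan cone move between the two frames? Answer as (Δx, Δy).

(-0.3, 2.1)

The cyan cone started near (4.9, 3.7) and ended near (4.6, 5.8).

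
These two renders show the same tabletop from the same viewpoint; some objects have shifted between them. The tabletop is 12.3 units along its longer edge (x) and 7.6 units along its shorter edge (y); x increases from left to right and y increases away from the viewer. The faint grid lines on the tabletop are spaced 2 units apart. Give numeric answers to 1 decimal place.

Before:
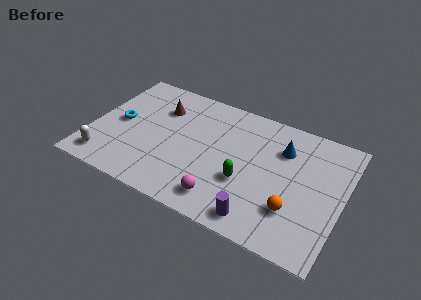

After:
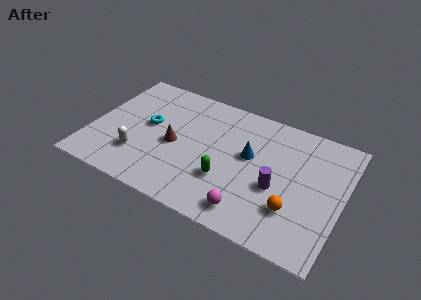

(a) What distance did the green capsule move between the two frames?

0.9

From (7.7, 2.8) to (6.8, 2.5), the green capsule covered √(0.9² + 0.3²) ≈ 0.9 units.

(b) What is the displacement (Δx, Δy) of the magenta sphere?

(1.3, -0.1)

From the two frames, the magenta sphere sits at roughly (6.8, 1.3) before and (8.1, 1.2) after.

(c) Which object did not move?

the orange sphere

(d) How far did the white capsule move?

1.7

The white capsule was near (1.0, 1.2) before and (2.5, 2.1) after, so it travelled √(1.5² + 0.9²) ≈ 1.7 units.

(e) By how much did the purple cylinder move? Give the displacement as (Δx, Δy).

(0.6, 2.1)

The purple cylinder was at about (8.6, 1.0) and moved to about (9.2, 3.1).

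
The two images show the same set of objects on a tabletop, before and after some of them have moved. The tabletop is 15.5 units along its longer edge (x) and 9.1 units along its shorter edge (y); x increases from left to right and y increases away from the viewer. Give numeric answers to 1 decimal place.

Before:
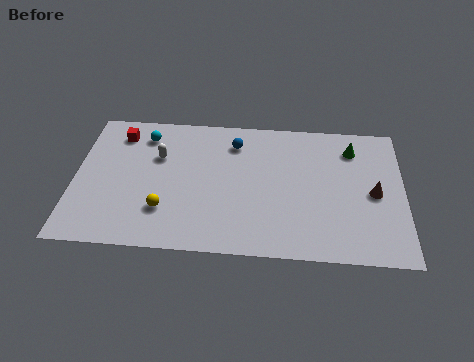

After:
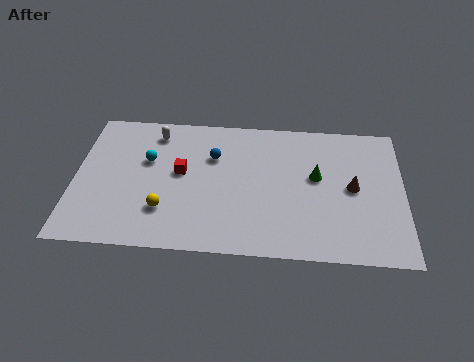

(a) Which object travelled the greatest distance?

the red cube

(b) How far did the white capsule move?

1.6

From (3.9, 6.0) to (3.7, 7.6), the white capsule covered √(0.2² + 1.6²) ≈ 1.6 units.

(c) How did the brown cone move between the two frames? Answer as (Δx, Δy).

(-1.0, 0.3)

The brown cone started near (14.1, 4.3) and ended near (13.1, 4.6).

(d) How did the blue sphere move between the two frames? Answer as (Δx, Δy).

(-1.0, -1.0)

From the two frames, the blue sphere sits at roughly (7.5, 7.2) before and (6.5, 6.2) after.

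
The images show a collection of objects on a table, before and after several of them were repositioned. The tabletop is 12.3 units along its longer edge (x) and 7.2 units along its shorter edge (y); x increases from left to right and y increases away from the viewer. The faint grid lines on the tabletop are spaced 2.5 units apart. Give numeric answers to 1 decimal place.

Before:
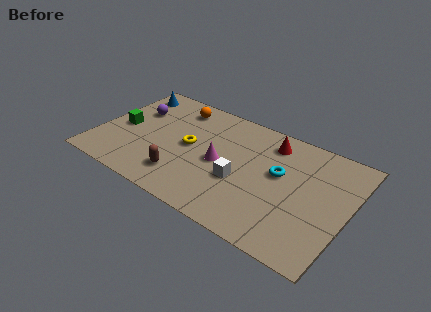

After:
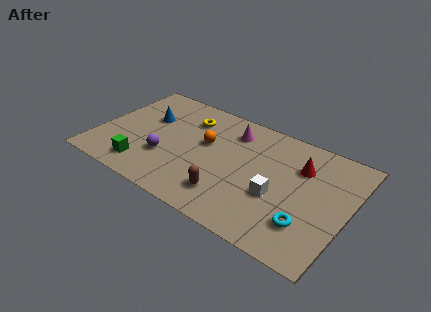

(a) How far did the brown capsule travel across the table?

2.3

The brown capsule moved from about (4.5, 1.6) to (6.8, 1.6), a distance of √(2.3² + 0.0²) ≈ 2.3.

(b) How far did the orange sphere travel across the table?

2.5

The orange sphere moved from about (3.4, 6.0) to (5.2, 4.3), a distance of √(1.8² + 1.7²) ≈ 2.5.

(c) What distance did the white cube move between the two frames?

1.8

The white cube was near (7.2, 2.8) before and (9.0, 2.8) after, so it travelled √(1.8² + 0.0²) ≈ 1.8 units.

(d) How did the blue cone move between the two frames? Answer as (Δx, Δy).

(1.2, -1.4)

The blue cone was at about (1.0, 6.0) and moved to about (2.2, 4.6).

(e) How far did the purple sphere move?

3.1

The purple sphere was near (1.5, 4.8) before and (3.5, 2.4) after, so it travelled √(2.0² + 2.4²) ≈ 3.1 units.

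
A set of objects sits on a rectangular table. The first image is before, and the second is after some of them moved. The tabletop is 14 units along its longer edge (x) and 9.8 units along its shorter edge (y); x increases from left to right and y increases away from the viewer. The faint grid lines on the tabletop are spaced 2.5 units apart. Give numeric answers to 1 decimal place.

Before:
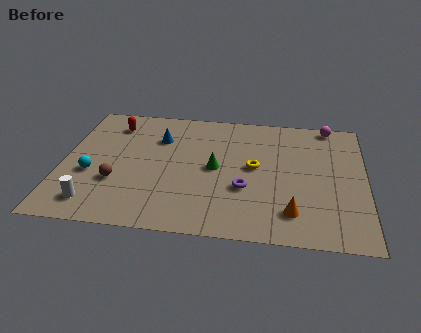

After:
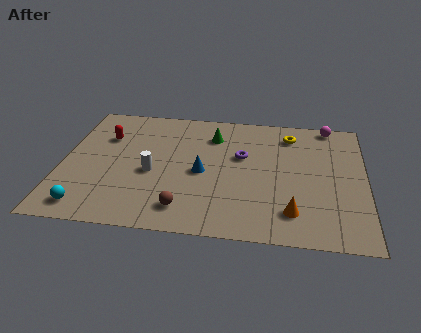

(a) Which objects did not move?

the orange cone and the magenta sphere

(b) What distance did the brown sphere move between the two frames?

3.6

The brown sphere was near (2.6, 3.3) before and (5.8, 1.7) after, so it travelled √(3.2² + 1.6²) ≈ 3.6 units.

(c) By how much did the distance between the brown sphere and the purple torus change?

-0.9

The distance was about 5.9 in the first image and 5.0 in the second, so they moved 0.9 units closer together.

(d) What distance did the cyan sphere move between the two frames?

2.5

The cyan sphere was near (1.4, 3.8) before and (1.4, 1.3) after, so it travelled √(0.0² + 2.5²) ≈ 2.5 units.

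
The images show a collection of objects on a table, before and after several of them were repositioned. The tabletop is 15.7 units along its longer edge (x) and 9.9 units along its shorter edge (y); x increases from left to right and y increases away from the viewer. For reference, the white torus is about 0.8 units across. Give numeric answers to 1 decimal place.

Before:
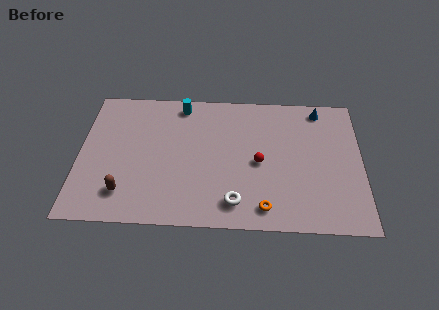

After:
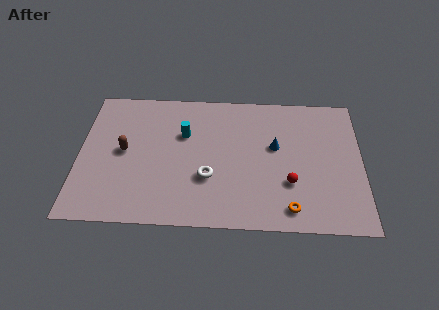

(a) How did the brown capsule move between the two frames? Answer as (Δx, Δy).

(-0.1, 3.0)

The brown capsule started near (2.6, 2.1) and ended near (2.5, 5.1).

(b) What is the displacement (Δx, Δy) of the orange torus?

(1.4, 0.0)

The orange torus started near (10.3, 1.4) and ended near (11.7, 1.4).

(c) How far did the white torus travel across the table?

2.3

The white torus was near (8.7, 1.7) before and (7.2, 3.4) after, so it travelled √(1.5² + 1.7²) ≈ 2.3 units.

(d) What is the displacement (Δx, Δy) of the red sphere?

(1.7, -1.4)

The red sphere was at about (10.0, 4.6) and moved to about (11.7, 3.2).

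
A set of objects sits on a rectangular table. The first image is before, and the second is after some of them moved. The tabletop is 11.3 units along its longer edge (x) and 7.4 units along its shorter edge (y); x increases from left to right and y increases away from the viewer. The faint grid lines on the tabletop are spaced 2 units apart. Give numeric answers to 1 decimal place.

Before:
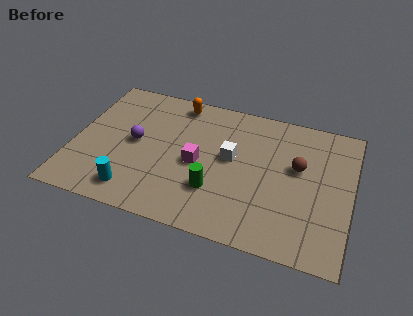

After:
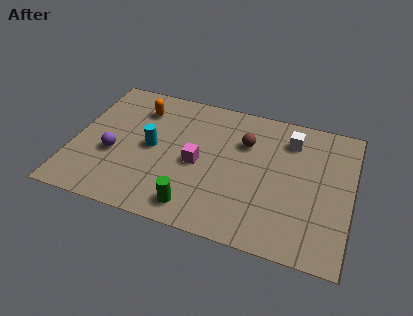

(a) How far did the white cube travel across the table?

2.9

The white cube moved from about (6.4, 4.1) to (8.7, 5.8), a distance of √(2.3² + 1.7²) ≈ 2.9.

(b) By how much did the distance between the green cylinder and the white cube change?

+3.9

They were about 2.0 units apart before and 5.9 after — 3.9 units further apart.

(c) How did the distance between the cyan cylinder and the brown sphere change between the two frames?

-3.2

They were about 7.2 units apart before and 4.0 after — 3.2 units closer together.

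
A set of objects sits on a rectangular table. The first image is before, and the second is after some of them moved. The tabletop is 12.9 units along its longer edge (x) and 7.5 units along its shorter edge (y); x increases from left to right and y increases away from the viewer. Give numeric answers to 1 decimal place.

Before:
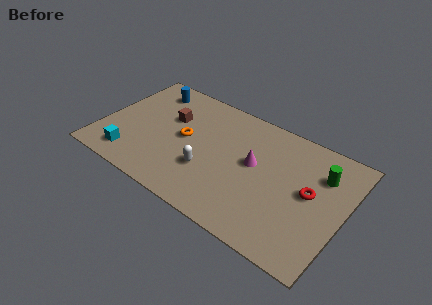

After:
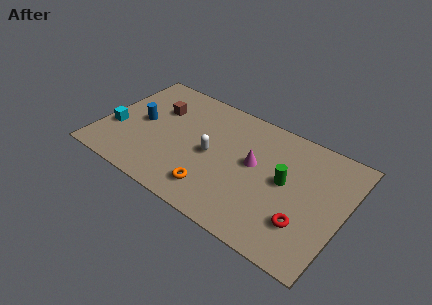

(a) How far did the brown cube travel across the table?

0.8

The brown cube was near (3.4, 4.8) before and (2.7, 5.1) after, so it travelled √(0.7² + 0.3²) ≈ 0.8 units.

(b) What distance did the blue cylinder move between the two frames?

2.4

The blue cylinder was near (2.0, 6.2) before and (2.0, 3.8) after, so it travelled √(0.0² + 2.4²) ≈ 2.4 units.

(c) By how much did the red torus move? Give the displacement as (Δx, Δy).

(0.0, -1.9)

The red torus was at about (11.1, 4.0) and moved to about (11.1, 2.1).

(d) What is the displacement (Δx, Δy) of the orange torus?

(2.0, -2.4)

The orange torus was at about (4.4, 3.9) and moved to about (6.4, 1.5).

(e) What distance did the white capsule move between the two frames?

1.1

The white capsule moved from about (5.9, 2.5) to (5.9, 3.6), a distance of √(0.0² + 1.1²) ≈ 1.1.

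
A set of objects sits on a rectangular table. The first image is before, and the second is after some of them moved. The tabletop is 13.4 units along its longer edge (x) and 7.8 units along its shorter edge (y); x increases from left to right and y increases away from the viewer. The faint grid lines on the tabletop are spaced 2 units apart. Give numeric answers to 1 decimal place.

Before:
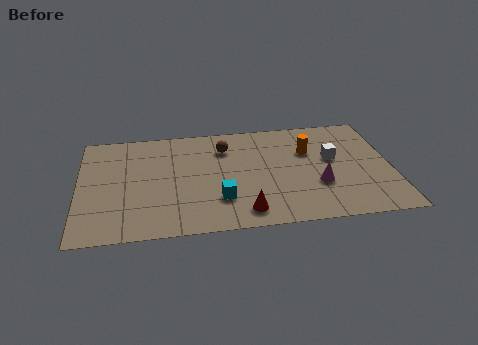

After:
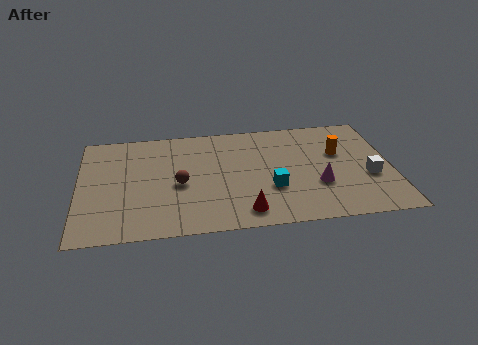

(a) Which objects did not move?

the red cone and the magenta cone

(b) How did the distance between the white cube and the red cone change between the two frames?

+0.6

Before: roughly 5.1 units apart; after: 5.7. That's 0.6 units further apart.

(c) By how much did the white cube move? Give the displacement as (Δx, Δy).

(1.5, -1.5)

From the two frames, the white cube sits at roughly (10.9, 4.5) before and (12.4, 3.0) after.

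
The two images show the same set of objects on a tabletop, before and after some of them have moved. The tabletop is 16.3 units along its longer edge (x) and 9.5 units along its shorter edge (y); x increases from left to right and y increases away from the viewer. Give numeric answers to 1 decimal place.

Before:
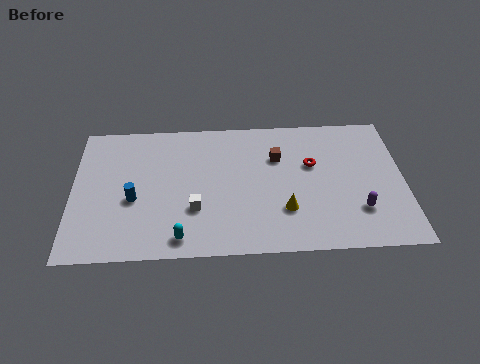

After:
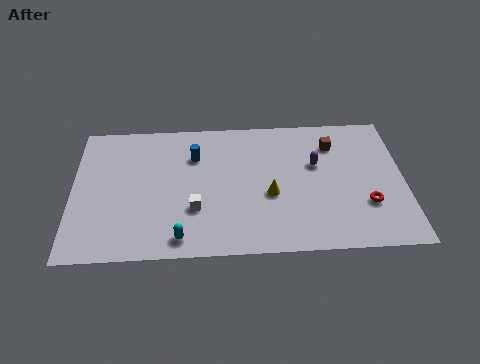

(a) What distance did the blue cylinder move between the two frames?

4.2

The blue cylinder moved from about (3.0, 3.9) to (6.0, 6.8), a distance of √(3.0² + 2.9²) ≈ 4.2.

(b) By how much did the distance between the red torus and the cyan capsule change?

+1.3

Before: roughly 8.0 units apart; after: 9.3. That's 1.3 units further apart.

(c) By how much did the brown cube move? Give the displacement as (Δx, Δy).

(2.8, 0.8)

The brown cube started near (10.1, 6.5) and ended near (12.9, 7.3).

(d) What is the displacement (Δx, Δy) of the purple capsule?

(-2.0, 3.3)

From the two frames, the purple capsule sits at roughly (14.0, 2.6) before and (12.0, 5.9) after.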